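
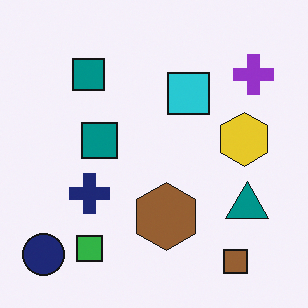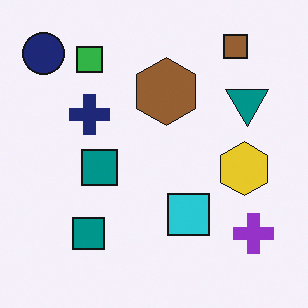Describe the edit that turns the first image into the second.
The second image is the first flipped vertically (top ↔ bottom).

The brown square is in the bottom-right of the first image and the top-right of the second — shapes on opposite sides of the horizontal midline have swapped in a mirror flip.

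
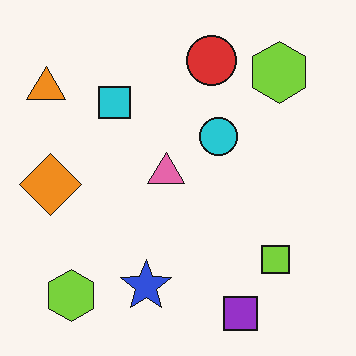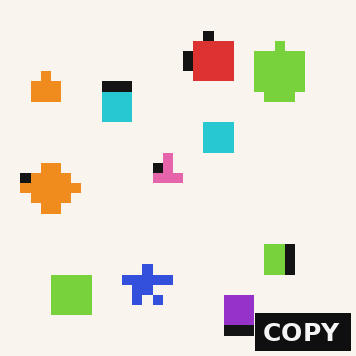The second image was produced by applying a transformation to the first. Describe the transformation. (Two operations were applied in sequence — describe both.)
The image was heavily pixelated into large blocks, then watermarked with the text "COPY" in the lower-right corner.

Shapes are reduced to large square blocks; fine edges and outlines are lost — a downscale-then-upscale (mosaic) effect. A dark label reading "COPY" appears in the lower-right corner.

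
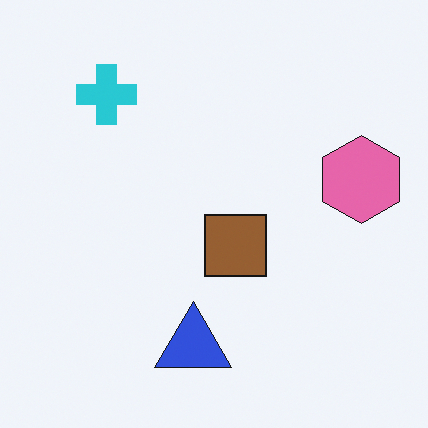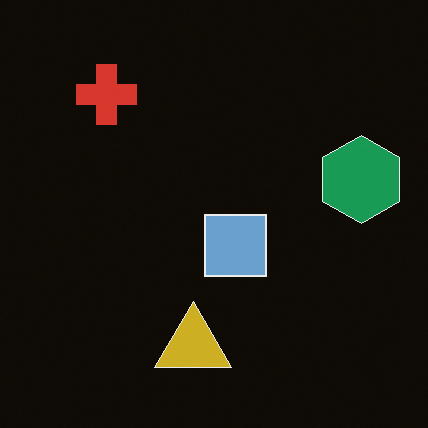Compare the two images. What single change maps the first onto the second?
It was color-inverted (negative).

The light background has become dark and every shape's color is its complement — a photographic negative.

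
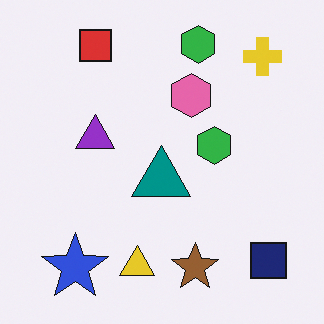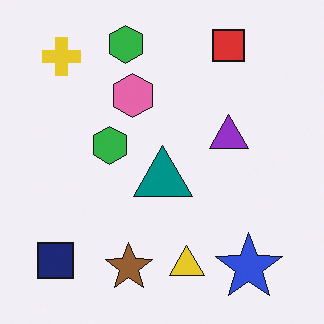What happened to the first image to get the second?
It was flipped horizontally (left ↔ right).

The navy square is in the bottom-right of the first image and the bottom-left of the second — shapes on opposite sides of the vertical midline have swapped in a mirror flip.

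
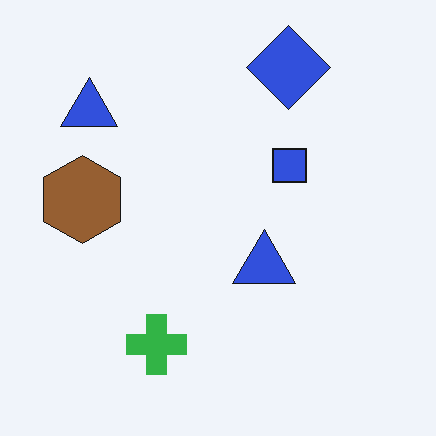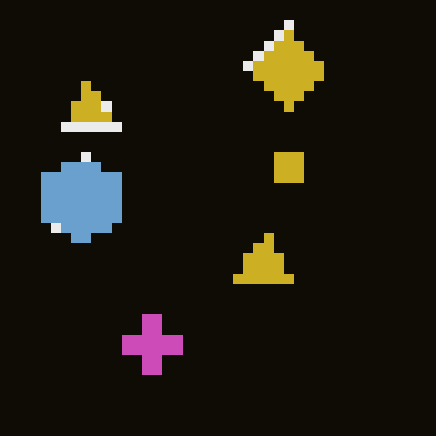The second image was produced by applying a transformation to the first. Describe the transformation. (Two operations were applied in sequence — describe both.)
Heavily pixelated into large blocks, then color-inverted (negative).

Shapes are reduced to large square blocks; fine edges and outlines are lost — a downscale-then-upscale (mosaic) effect. The light background has become dark and every shape's color is its complement — a photographic negative.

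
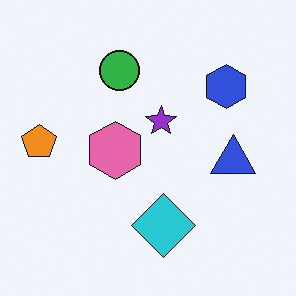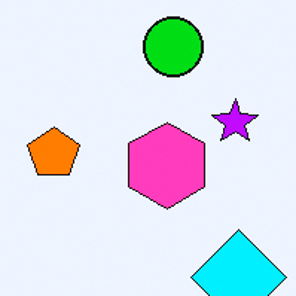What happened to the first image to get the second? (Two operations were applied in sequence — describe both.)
The second image is the first cropped to a modestly smaller region and rescaled, then heavily oversaturated.

The visible shapes are larger and the field of view is narrower; shapes near the original edges may be partly or wholly outside the frame — a crop-and-rescale. All colors are more vivid — a global saturation change.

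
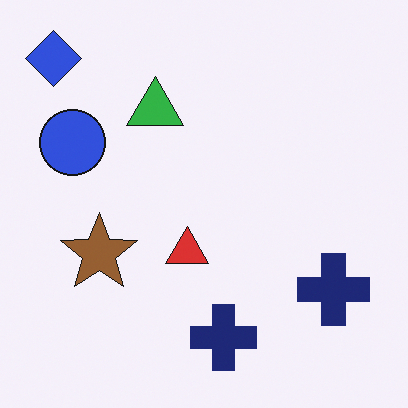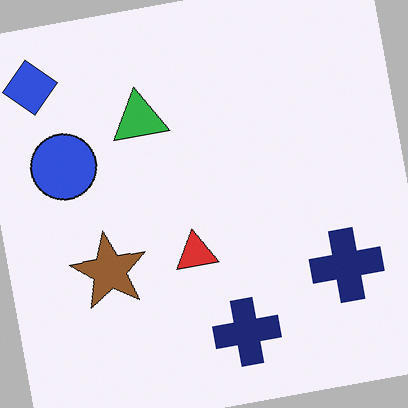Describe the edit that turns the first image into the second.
The transformation is: rotated counter-clockwise by a small amount.

Every shape is tilted by the same angle and the image corners show triangular fill wedges — a whole-image rotation by a non-right angle.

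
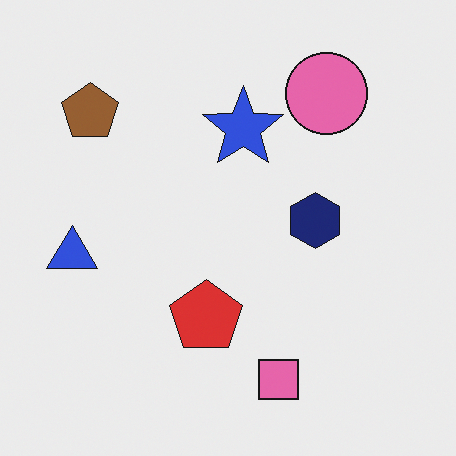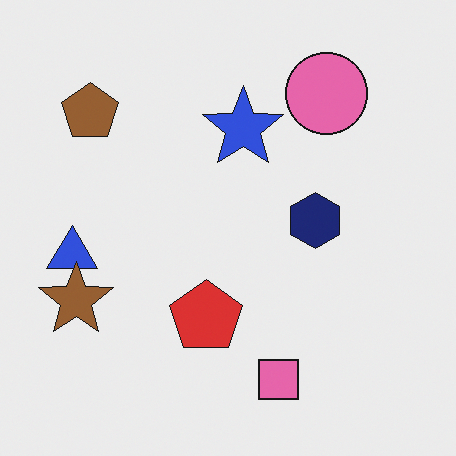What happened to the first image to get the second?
This is the original image overlaid with an additional brown star.

A brown star appears in the second image that is absent from the first.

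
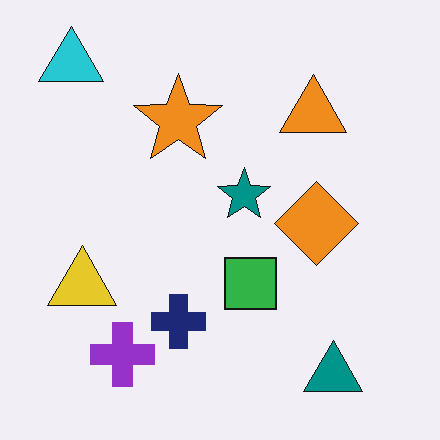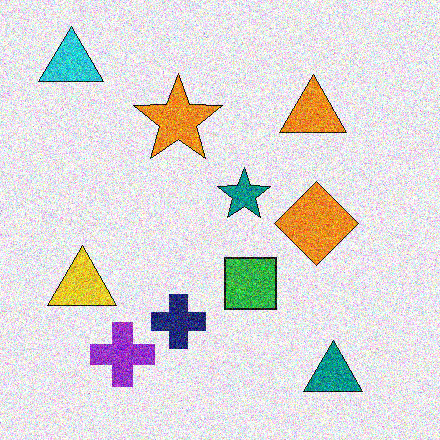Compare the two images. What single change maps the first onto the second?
The transformation is: degraded with strong gaussian noise.

Random speckle covers the whole image, including the flat background.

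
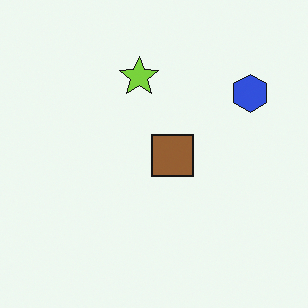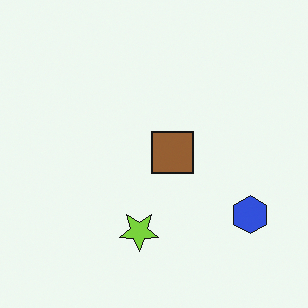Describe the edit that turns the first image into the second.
The second image is the first flipped vertically (top ↔ bottom).

The lime star is in the top of the first image and the bottom of the second — shapes on opposite sides of the horizontal midline have swapped in a mirror flip.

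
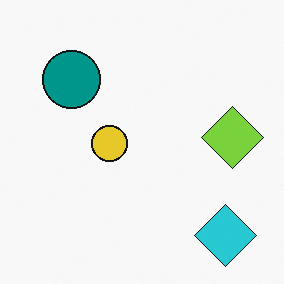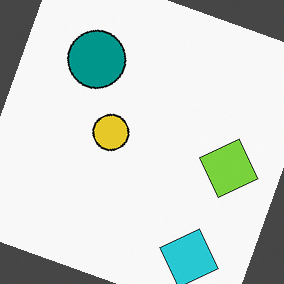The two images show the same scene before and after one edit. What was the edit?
The transformation is: rotated clockwise by a moderate amount.

Every shape is tilted by the same angle and the image corners show triangular fill wedges — a whole-image rotation by a non-right angle.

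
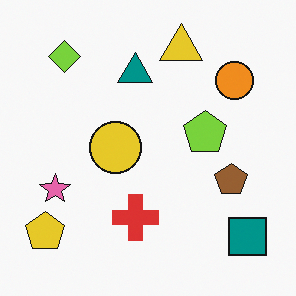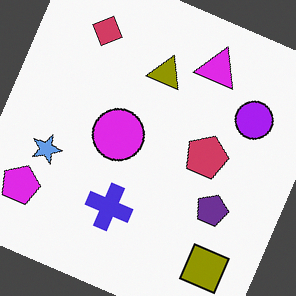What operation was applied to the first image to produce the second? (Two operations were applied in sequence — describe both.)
Rotated clockwise by a moderate amount, then hue-shifted through roughly half the color wheel.

Every shape is tilted by the same angle and the image corners show triangular fill wedges — a whole-image rotation by a non-right angle. Every shape's color has rotated by the same amount around the hue wheel — a uniform hue shift.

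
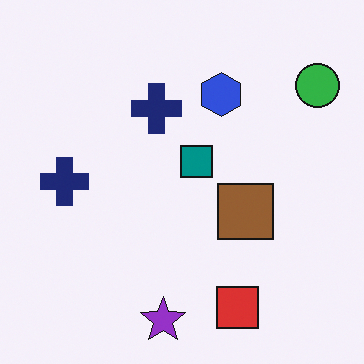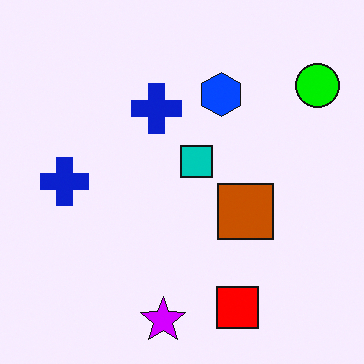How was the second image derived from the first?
This is the original image heavily oversaturated.

All colors are more vivid — a global saturation change.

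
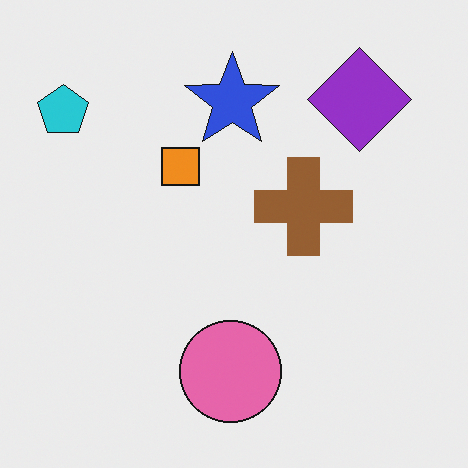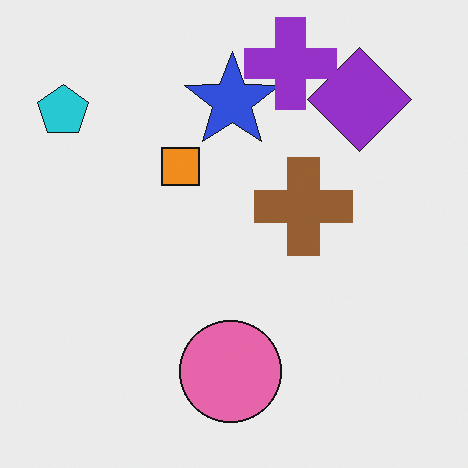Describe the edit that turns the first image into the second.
The transformation is: overlaid with an additional purple cross.

A purple cross appears in the second image that is absent from the first.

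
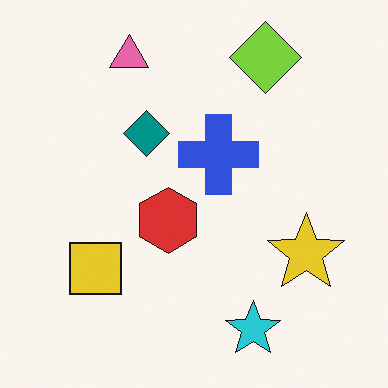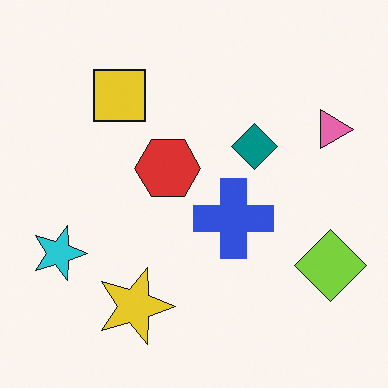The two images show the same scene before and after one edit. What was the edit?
It was rotated 90° clockwise.

The lime diamond sits in the top-right of the first image and the bottom-right of the second — consistent with a whole-image 90° clockwise rotation.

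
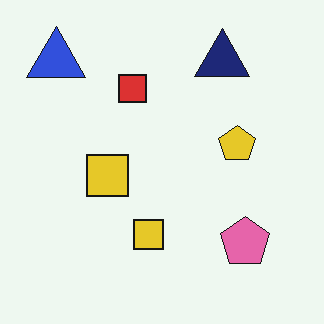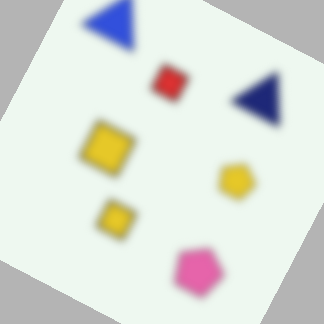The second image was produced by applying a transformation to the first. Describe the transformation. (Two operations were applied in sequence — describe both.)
The transformation is: moderately blurred, then rotated clockwise by a clearly visible amount.

Shape edges and outlines are uniformly softened across the whole image. Every shape is tilted by the same angle and the image corners show triangular fill wedges — a whole-image rotation by a non-right angle.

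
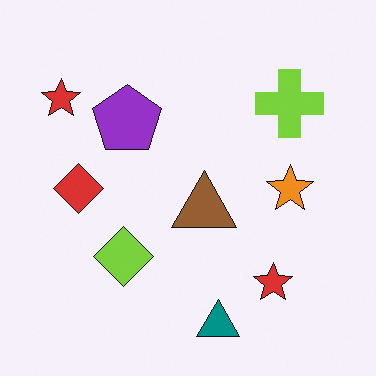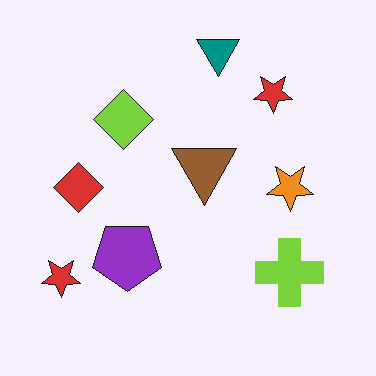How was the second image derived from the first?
This is the original image flipped vertically (top ↔ bottom).

The teal triangle is in the bottom of the first image and the top of the second — shapes on opposite sides of the horizontal midline have swapped in a mirror flip.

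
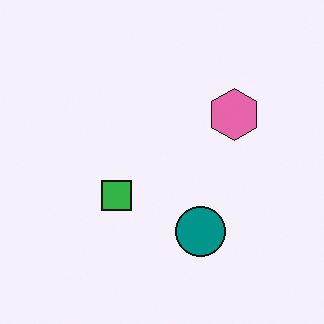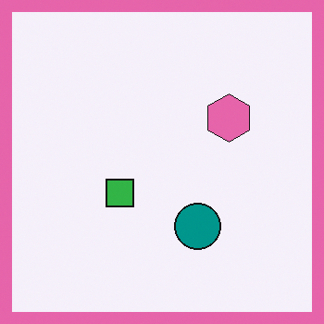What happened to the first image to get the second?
The second image is the first framed with a pink border.

A solid pink frame runs around the edge of the second image, with the content slightly shrunk inside it.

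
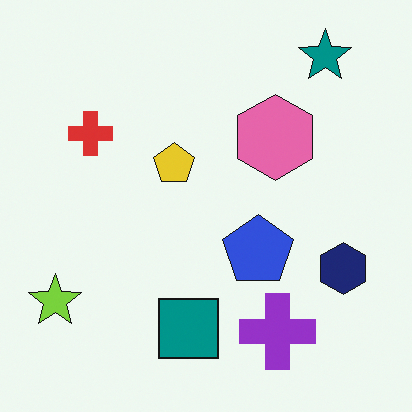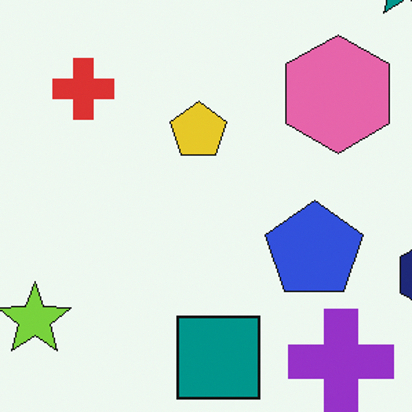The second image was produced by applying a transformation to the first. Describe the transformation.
The second image is the first cropped to a modestly smaller region and rescaled.

The visible shapes are larger and the field of view is narrower; shapes near the original edges may be partly or wholly outside the frame — a crop-and-rescale.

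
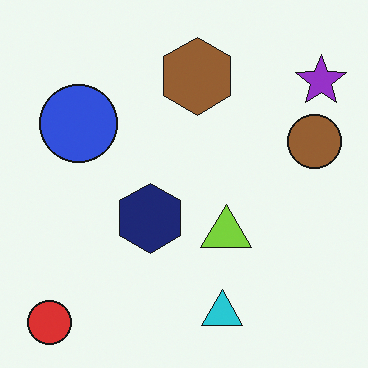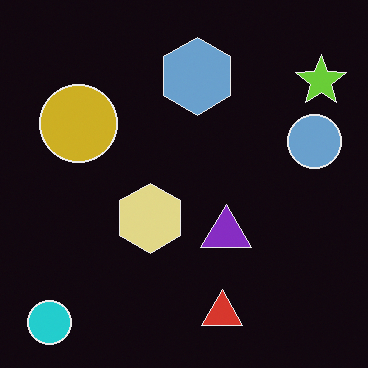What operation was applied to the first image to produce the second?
It was color-inverted (negative).

The light background has become dark and every shape's color is its complement — a photographic negative.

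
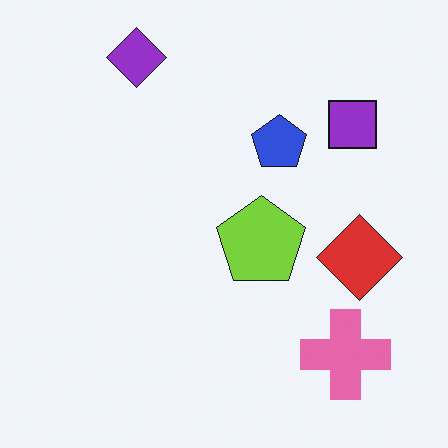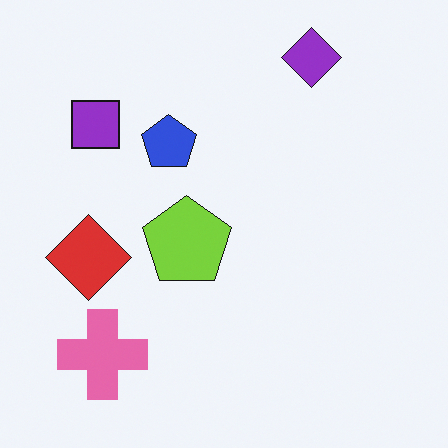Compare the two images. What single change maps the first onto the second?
It was flipped horizontally (left ↔ right).

The red diamond is in the right of the first image and the left of the second — shapes on opposite sides of the vertical midline have swapped in a mirror flip.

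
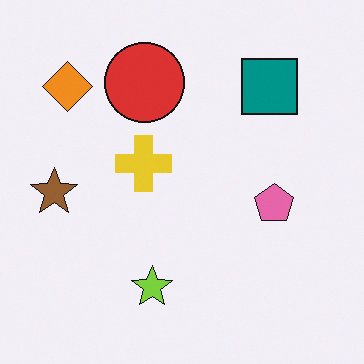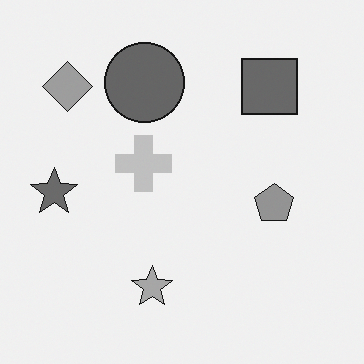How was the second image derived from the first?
It was converted to grayscale.

All color is removed — every shape is now a shade of grey.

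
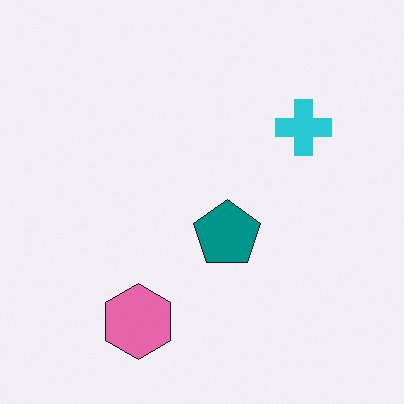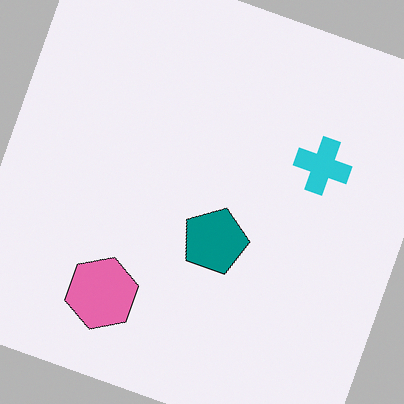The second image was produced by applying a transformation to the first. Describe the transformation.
It was rotated clockwise by a clearly visible amount.

Every shape is tilted by the same angle and the image corners show triangular fill wedges — a whole-image rotation by a non-right angle.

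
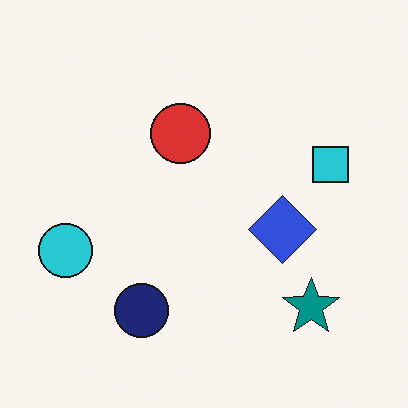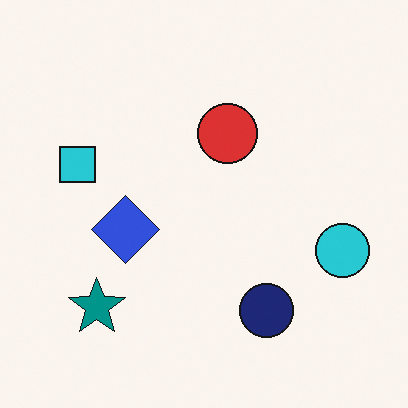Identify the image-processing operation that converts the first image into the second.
It was flipped horizontally (left ↔ right).

The cyan circle is in the left of the first image and the right of the second — shapes on opposite sides of the vertical midline have swapped in a mirror flip.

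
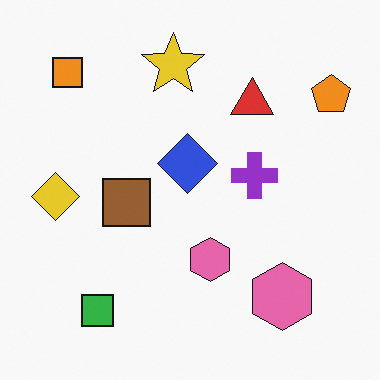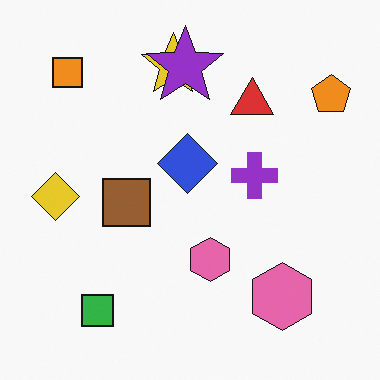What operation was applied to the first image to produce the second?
This is the original image overlaid with an additional purple star.

A purple star appears in the second image that is absent from the first.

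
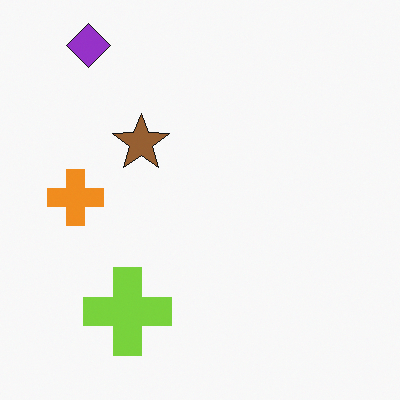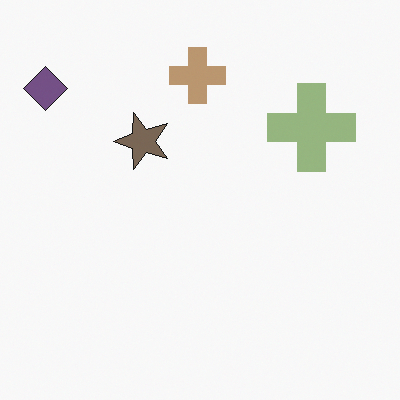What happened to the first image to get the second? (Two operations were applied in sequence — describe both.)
The image was made much more muted (saturation change), then transposed (reflected across the top-left ↔ bottom-right diagonal).

All colors are more muted and greyish — a global saturation change. Shapes have swapped their row and column positions — what was in the top-right is now in the bottom-left — a diagonal reflection.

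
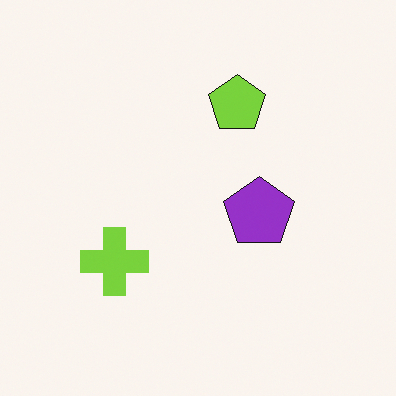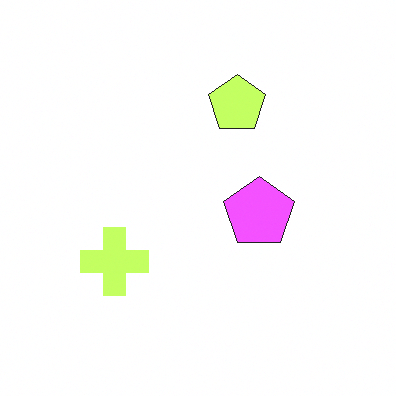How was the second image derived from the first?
The image was brightened a lot.

Every pixel — background and shapes alike — is uniformly brightened.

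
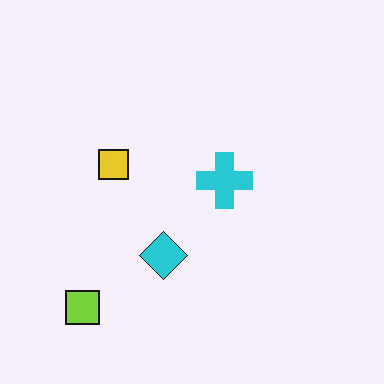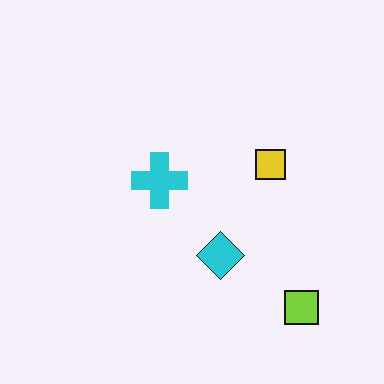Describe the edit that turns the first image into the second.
The transformation is: flipped horizontally (left ↔ right).

The lime square is in the bottom-left of the first image and the bottom-right of the second — shapes on opposite sides of the vertical midline have swapped in a mirror flip.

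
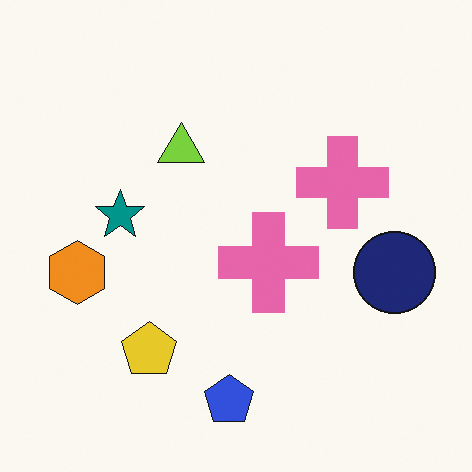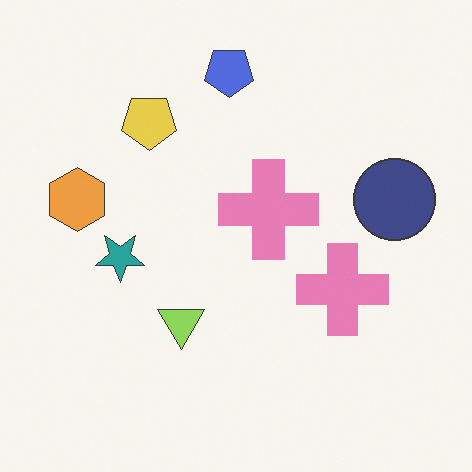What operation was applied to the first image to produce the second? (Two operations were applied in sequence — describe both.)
It was flipped vertically (top ↔ bottom), then given slightly reduced contrast.

The blue pentagon is in the bottom of the first image and the top of the second — shapes on opposite sides of the horizontal midline have swapped in a mirror flip. Tones are pushed toward mid-grey across the whole image — a global contrast change.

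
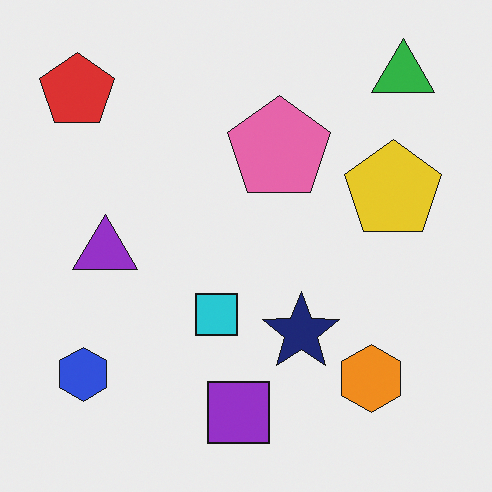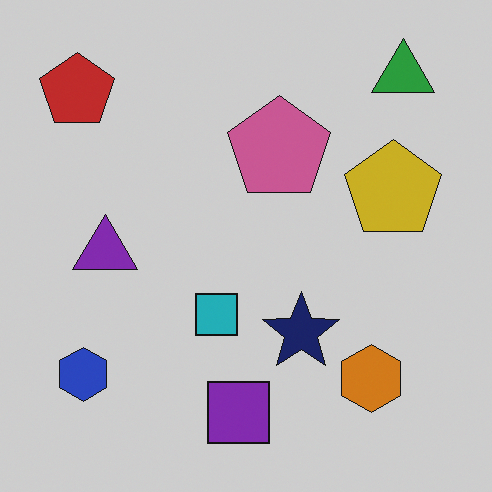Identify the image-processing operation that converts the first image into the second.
This is the original image slightly darkened.

Every pixel — background and shapes alike — is uniformly darkened.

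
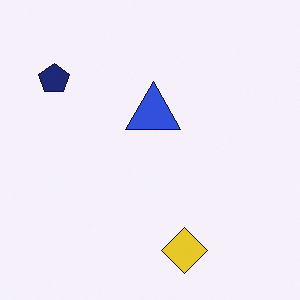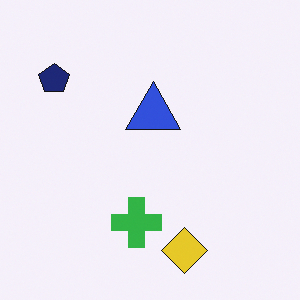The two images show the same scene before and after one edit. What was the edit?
This is the original image overlaid with an additional green cross.

A green cross appears in the second image that is absent from the first.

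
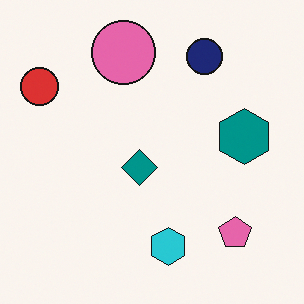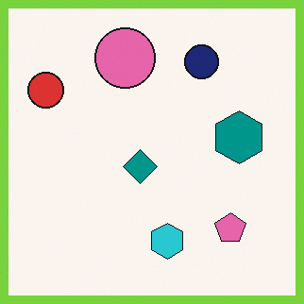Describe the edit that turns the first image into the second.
This is the original image framed with a lime border.

A solid lime frame runs around the edge of the second image, with the content slightly shrunk inside it.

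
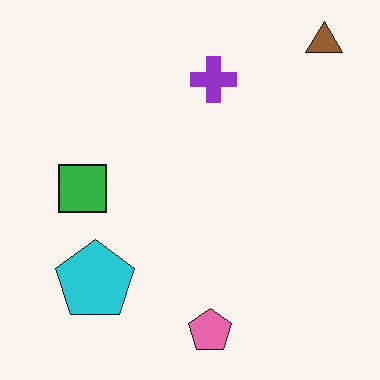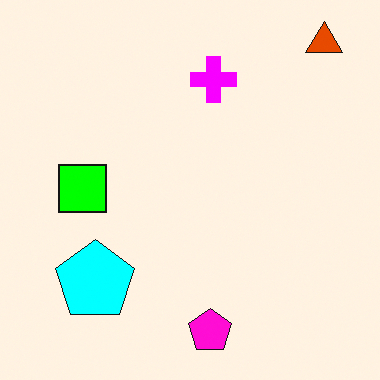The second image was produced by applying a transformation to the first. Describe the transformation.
The transformation is: made much more vivid (saturation change).

All colors are more vivid — a global saturation change.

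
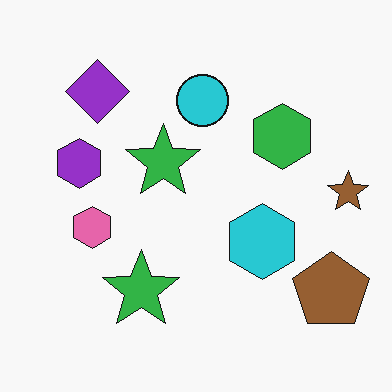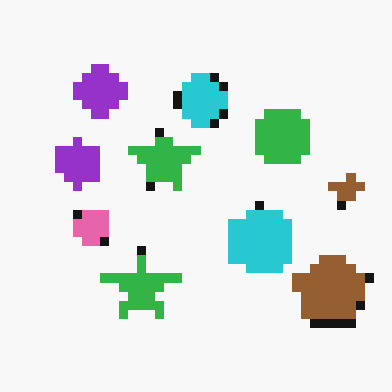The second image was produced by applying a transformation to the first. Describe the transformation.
It was coarsely pixelated.

Shapes are reduced to large square blocks; fine edges and outlines are lost — a downscale-then-upscale (mosaic) effect.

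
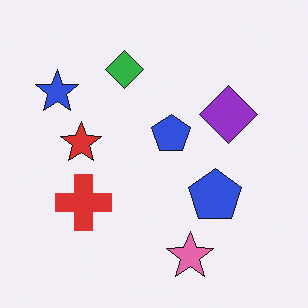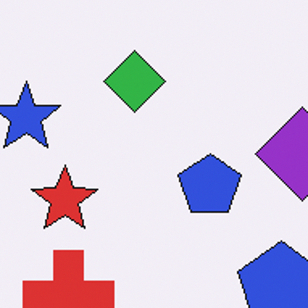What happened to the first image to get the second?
Cropped to a modestly smaller region and rescaled.

The visible shapes are larger and the field of view is narrower; shapes near the original edges may be partly or wholly outside the frame — a crop-and-rescale.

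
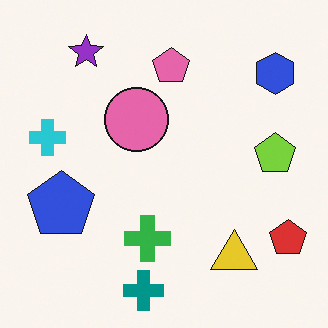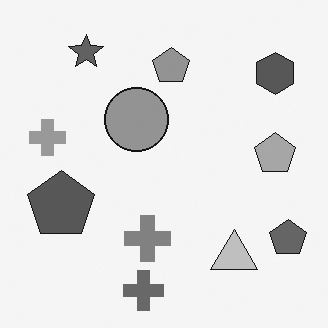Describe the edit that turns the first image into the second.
The second image is the first converted to grayscale.

All color is removed — every shape is now a shade of grey.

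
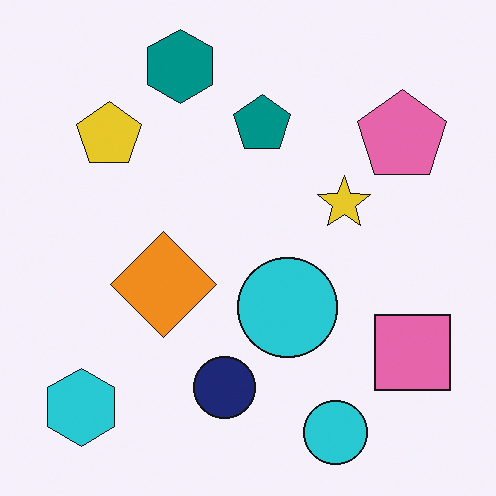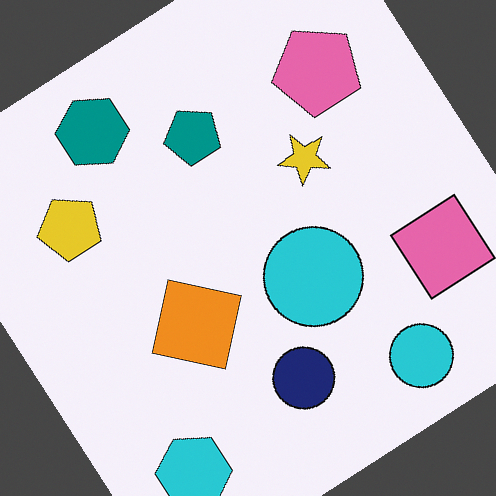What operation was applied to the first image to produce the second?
The image was rotated counter-clockwise by a large amount — several tens of degrees.

Every shape is tilted by the same angle and the image corners show triangular fill wedges — a whole-image rotation by a non-right angle.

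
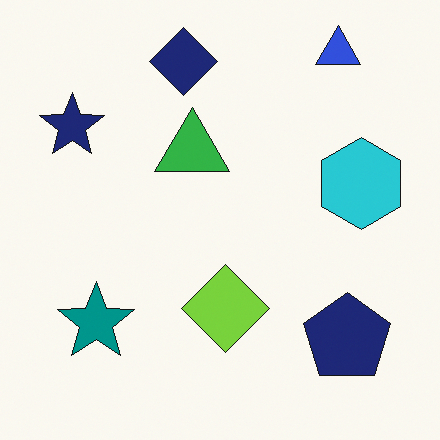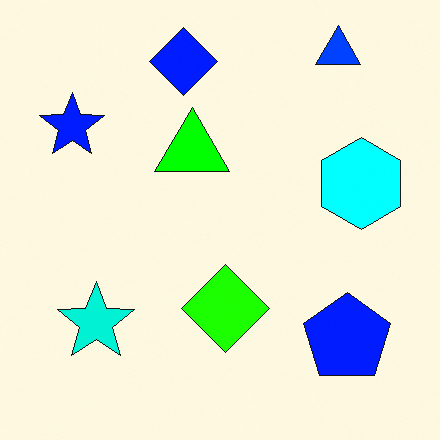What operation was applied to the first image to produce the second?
The image was heavily oversaturated.

All colors are more vivid — a global saturation change.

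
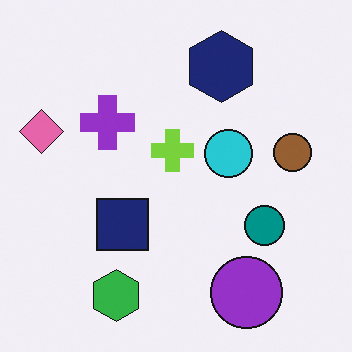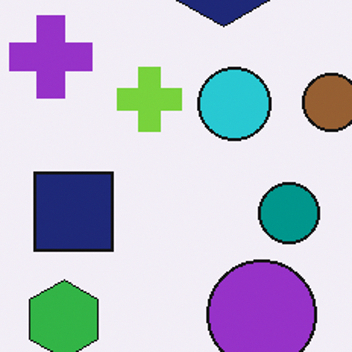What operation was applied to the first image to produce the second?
This is the original image cropped slightly and scaled back up.

The visible shapes are larger and the field of view is narrower; shapes near the original edges may be partly or wholly outside the frame — a crop-and-rescale.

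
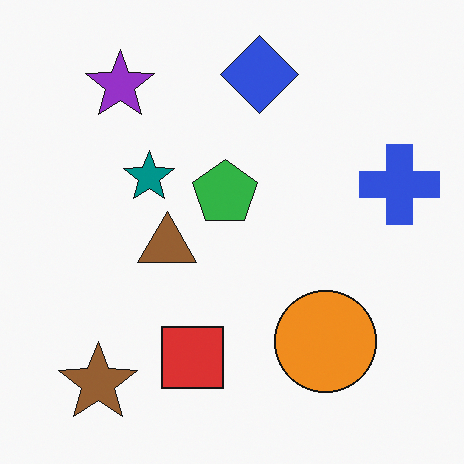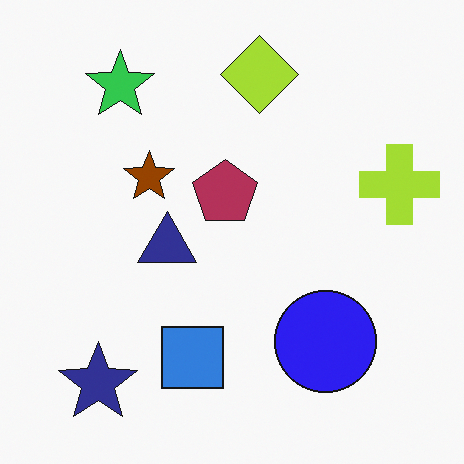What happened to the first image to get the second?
This is the original image hue-shifted through roughly half the color wheel.

Every shape's color has rotated by the same amount around the hue wheel — a uniform hue shift.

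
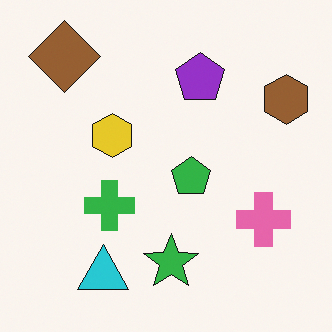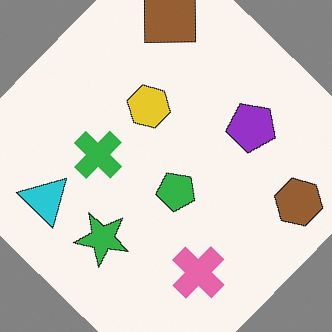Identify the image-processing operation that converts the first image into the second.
The second image is the first rotated clockwise by a large amount — several tens of degrees.

Every shape is tilted by the same angle and the image corners show triangular fill wedges — a whole-image rotation by a non-right angle.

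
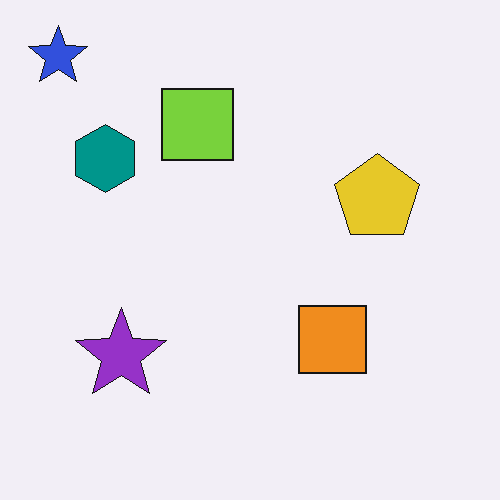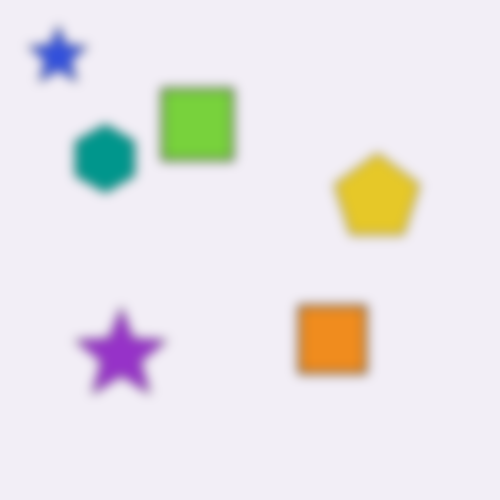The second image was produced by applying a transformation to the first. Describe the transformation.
The second image is the first strongly gaussian-blurred.

Shape edges and outlines are uniformly softened across the whole image.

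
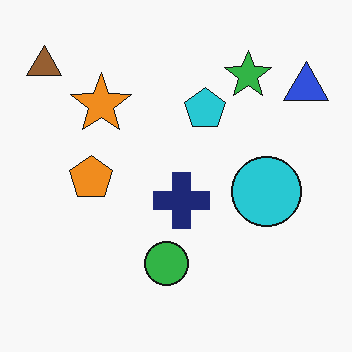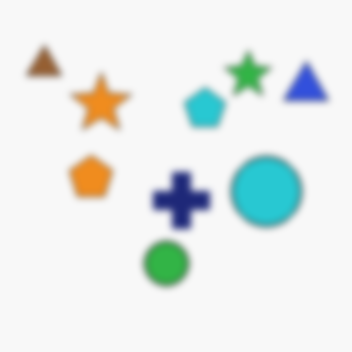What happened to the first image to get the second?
It was moderately blurred.

Shape edges and outlines are uniformly softened across the whole image.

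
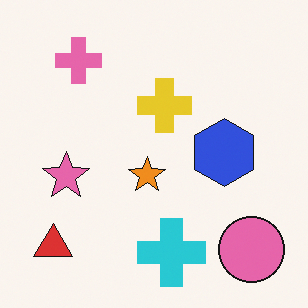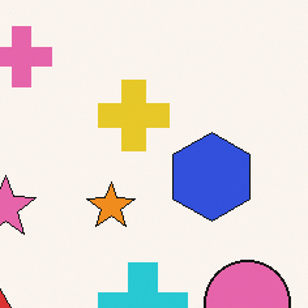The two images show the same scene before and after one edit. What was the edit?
This is the original image cropped slightly and scaled back up.

The visible shapes are larger and the field of view is narrower; shapes near the original edges may be partly or wholly outside the frame — a crop-and-rescale.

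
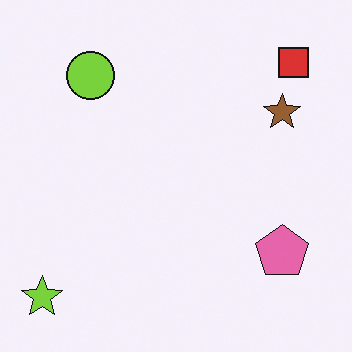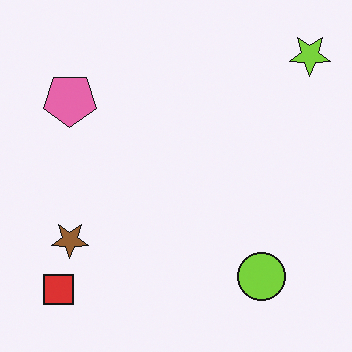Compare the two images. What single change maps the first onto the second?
Rotated 180°.

The lime star sits in the bottom-left of the first image and the top-right of the second — consistent with a whole-image 180° rotation.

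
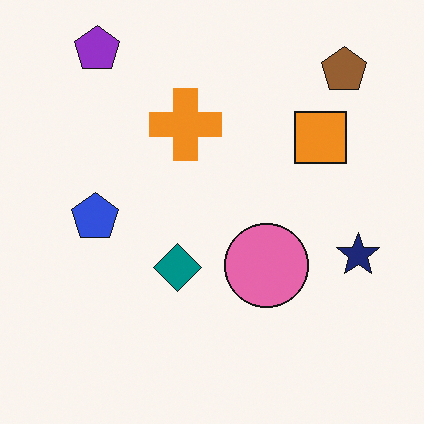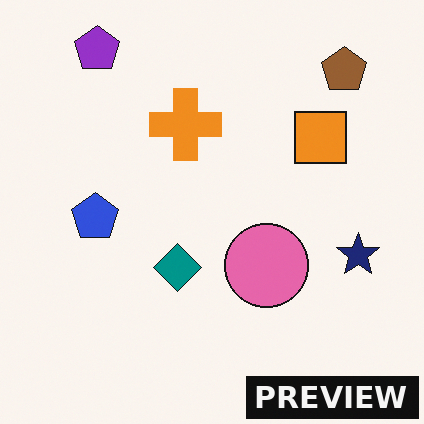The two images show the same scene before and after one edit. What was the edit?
Watermarked with the text "PREVIEW" in the lower-right corner.

A dark label reading "PREVIEW" appears in the lower-right corner.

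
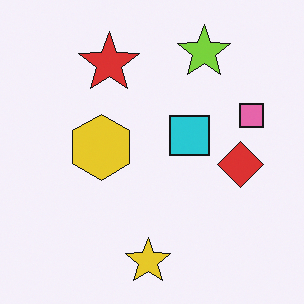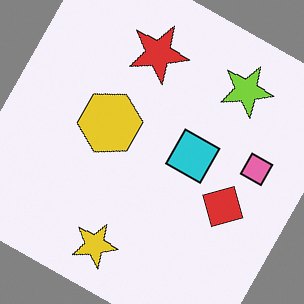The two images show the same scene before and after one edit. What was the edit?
The second image is the first rotated clockwise by a moderate amount.

Every shape is tilted by the same angle and the image corners show triangular fill wedges — a whole-image rotation by a non-right angle.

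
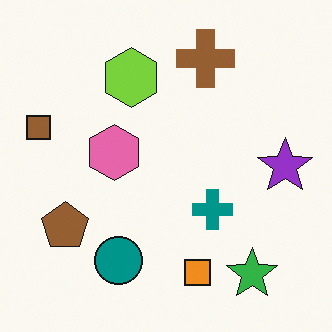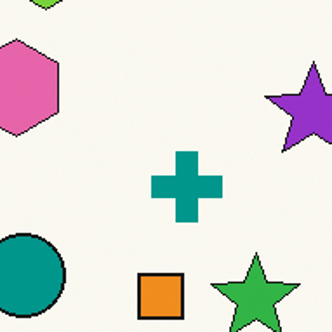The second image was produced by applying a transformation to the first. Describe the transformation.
The second image is the first cropped tightly and scaled back up.

The visible shapes are larger and the field of view is narrower; shapes near the original edges may be partly or wholly outside the frame — a crop-and-rescale.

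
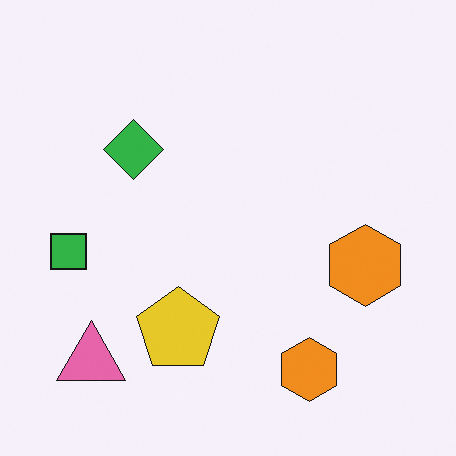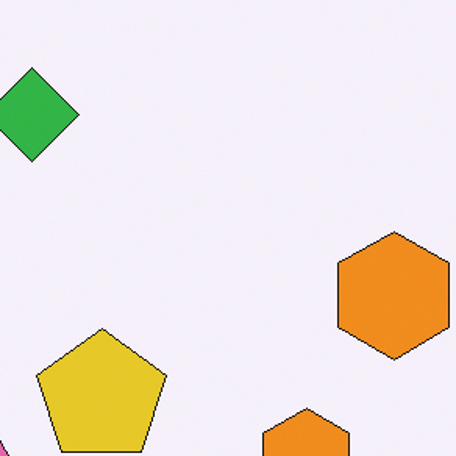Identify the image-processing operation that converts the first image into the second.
The image was cropped to a modestly smaller region and rescaled.

The visible shapes are larger and the field of view is narrower; shapes near the original edges may be partly or wholly outside the frame — a crop-and-rescale.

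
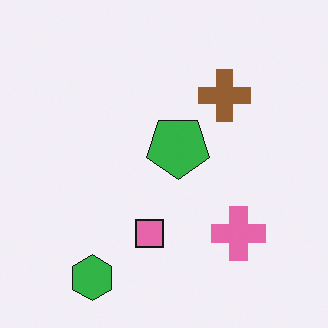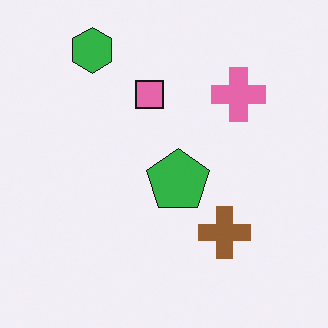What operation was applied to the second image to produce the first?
The first image is the second flipped vertically (top ↔ bottom).

The green hexagon is in the top-left of the second image and the bottom-left of the first — shapes on opposite sides of the horizontal midline have swapped in a mirror flip.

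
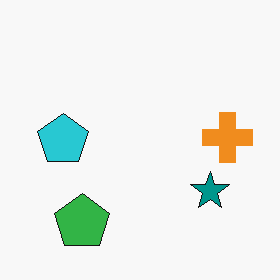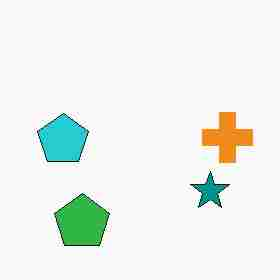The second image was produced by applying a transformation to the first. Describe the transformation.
The transformation is: degraded with heavy JPEG compression.

Blocky 8×8 compression artifacts appear around shape edges and the flat background shows ringing — characteristic JPEG degradation.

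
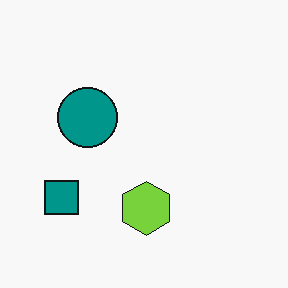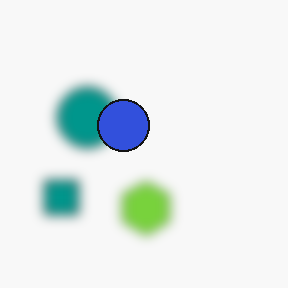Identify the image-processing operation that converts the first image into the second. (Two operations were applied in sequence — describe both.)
The second image is the first strongly gaussian-blurred, then overlaid with an additional blue circle.

Shape edges and outlines are uniformly softened across the whole image. A blue circle appears in the second image that is absent from the first.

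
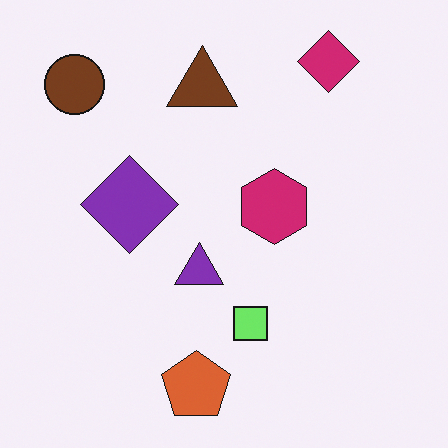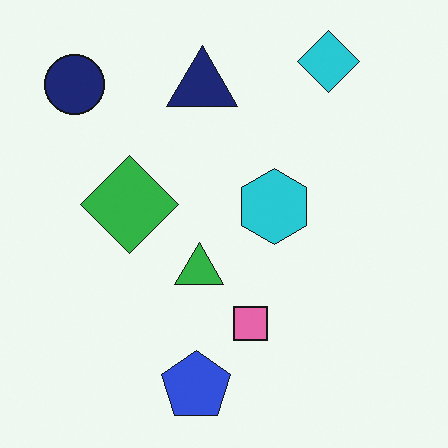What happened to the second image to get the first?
The image was hue-shifted through roughly a third of the color wheel.

Every shape's color has rotated by the same amount around the hue wheel — a uniform hue shift.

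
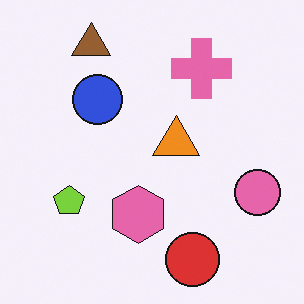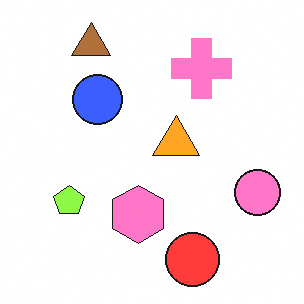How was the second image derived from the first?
The transformation is: brightened a little.

Every pixel — background and shapes alike — is uniformly brightened.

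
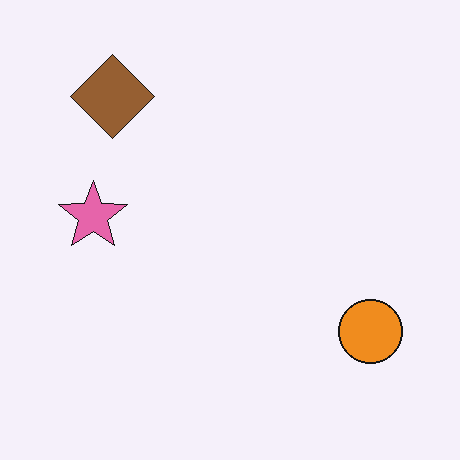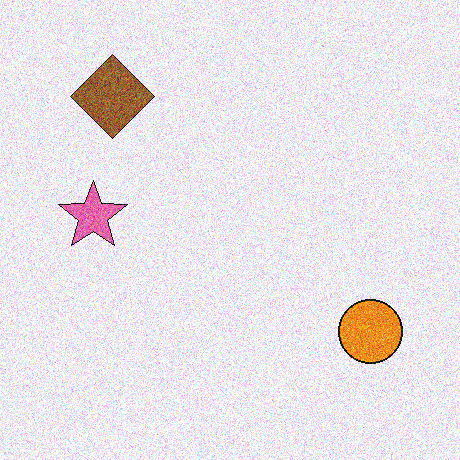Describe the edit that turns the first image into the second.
This is the original image degraded with heavy additive noise.

Random speckle covers the whole image, including the flat background.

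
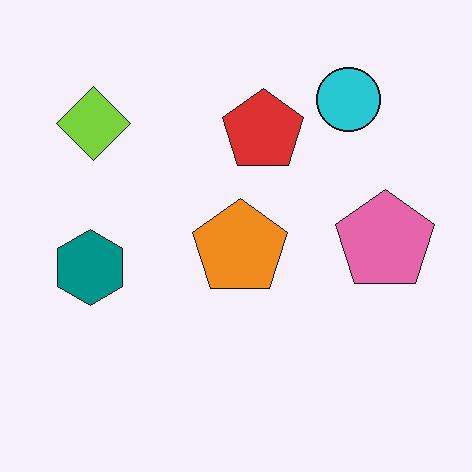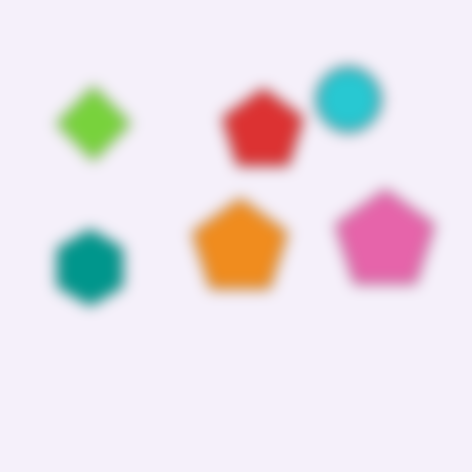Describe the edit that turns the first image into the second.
Strongly gaussian-blurred.

Shape edges and outlines are uniformly softened across the whole image.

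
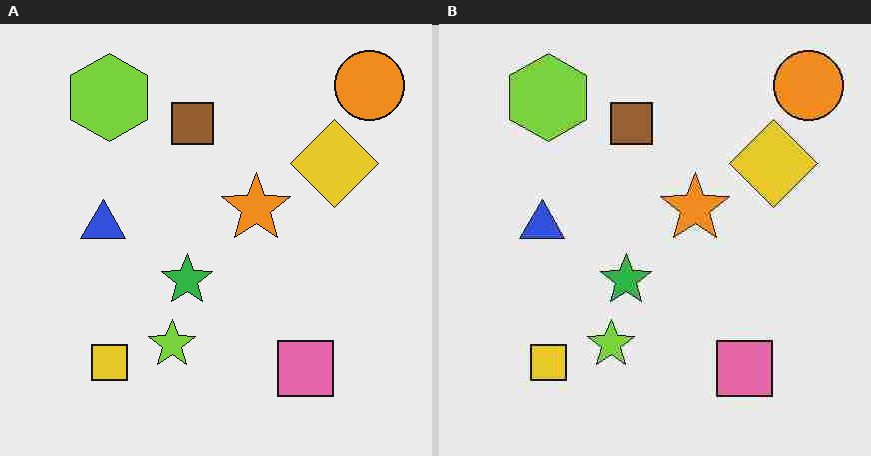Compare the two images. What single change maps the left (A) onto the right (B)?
The transformation is: degraded with heavy JPEG compression.

Blocky 8×8 compression artifacts appear around shape edges and the flat background shows ringing — characteristic JPEG degradation.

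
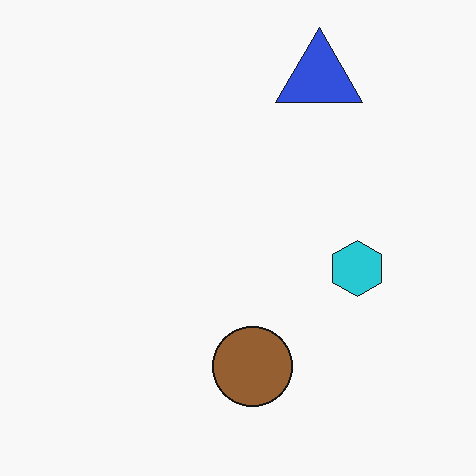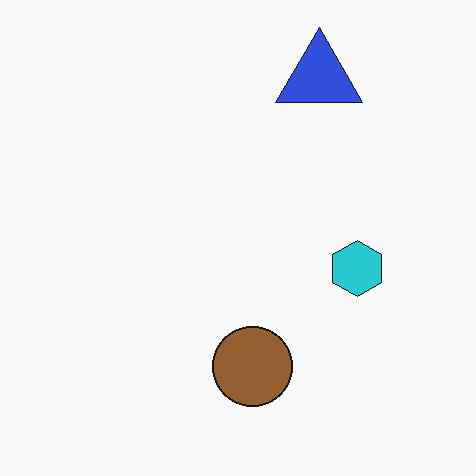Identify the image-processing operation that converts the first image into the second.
The transformation is: JPEG-compressed with visible artifacts.

Blocky 8×8 compression artifacts appear around shape edges and the flat background shows ringing — characteristic JPEG degradation.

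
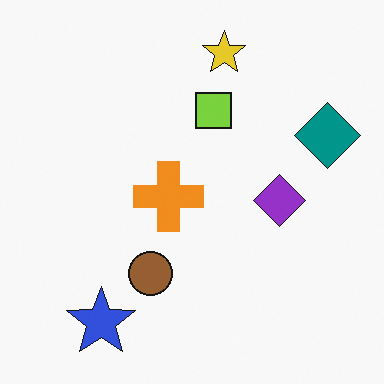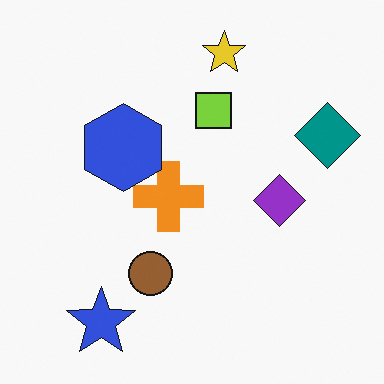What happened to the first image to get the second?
It was overlaid with an additional blue hexagon.

A blue hexagon appears in the second image that is absent from the first.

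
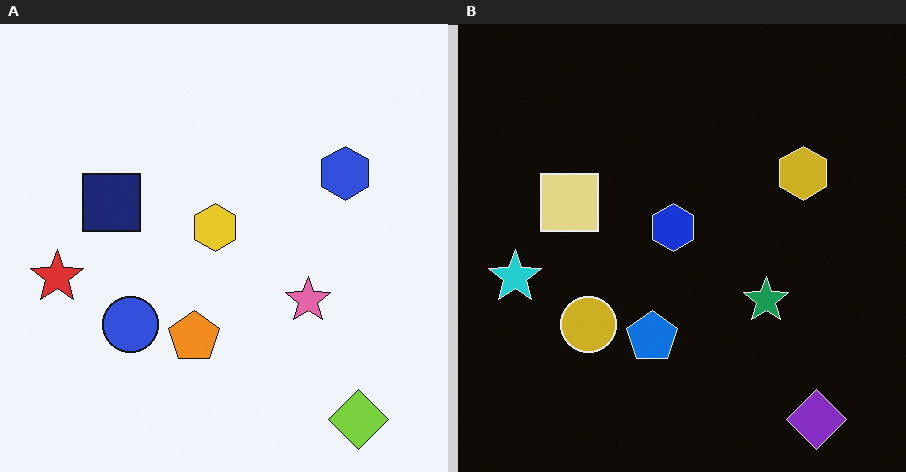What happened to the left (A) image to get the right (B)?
The transformation is: color-inverted (negative).

The light background has become dark and every shape's color is its complement — a photographic negative.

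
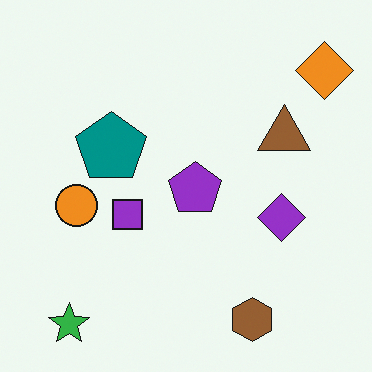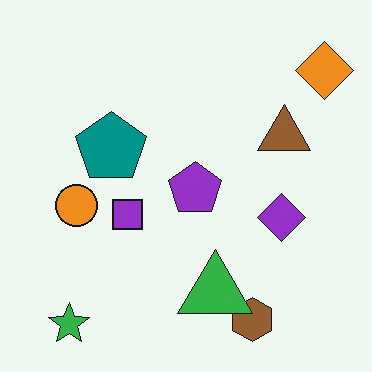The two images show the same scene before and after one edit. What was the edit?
The image was overlaid with an additional green triangle.

A green triangle appears in the second image that is absent from the first.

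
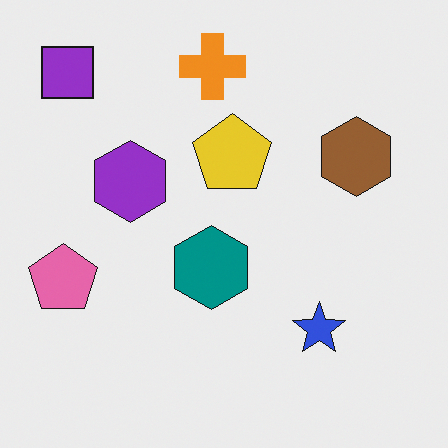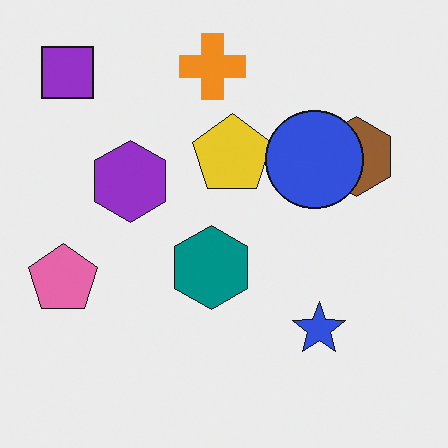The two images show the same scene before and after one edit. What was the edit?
It was overlaid with an additional blue circle.

A blue circle appears in the second image that is absent from the first.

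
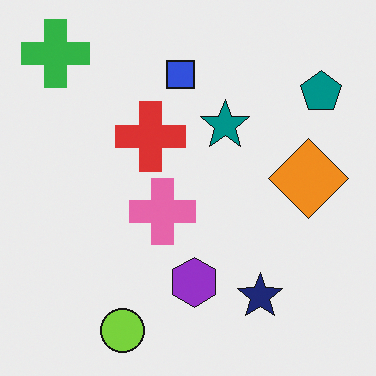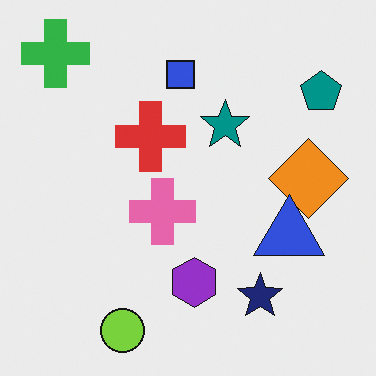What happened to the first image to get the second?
The transformation is: overlaid with an additional blue triangle.

A blue triangle appears in the second image that is absent from the first.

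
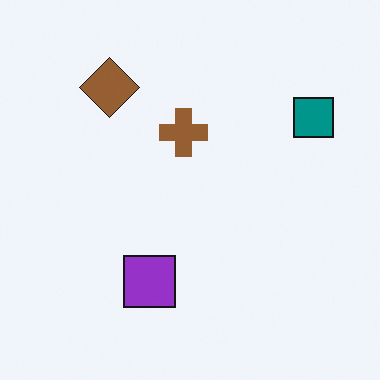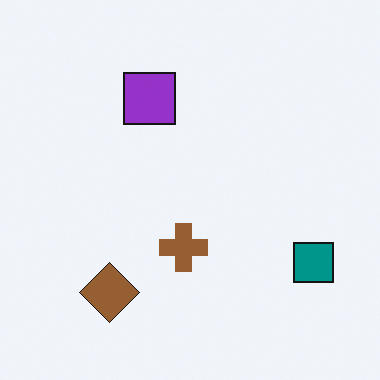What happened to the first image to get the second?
The transformation is: flipped vertically (top ↔ bottom).

The brown diamond is in the top-left of the first image and the bottom-left of the second — shapes on opposite sides of the horizontal midline have swapped in a mirror flip.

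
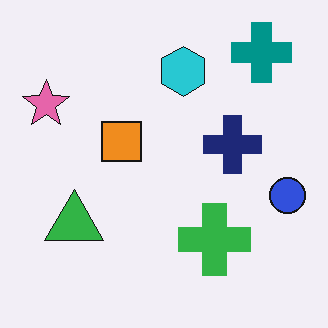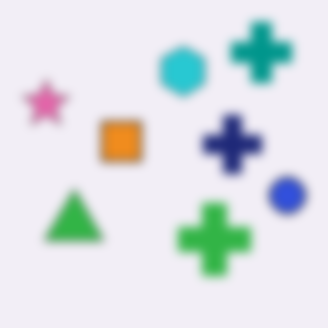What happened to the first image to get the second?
The image was heavily blurred.

Shape edges and outlines are uniformly softened across the whole image.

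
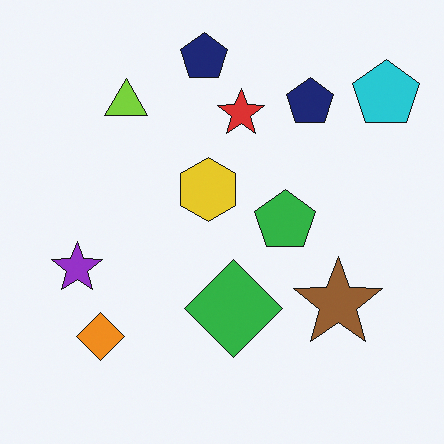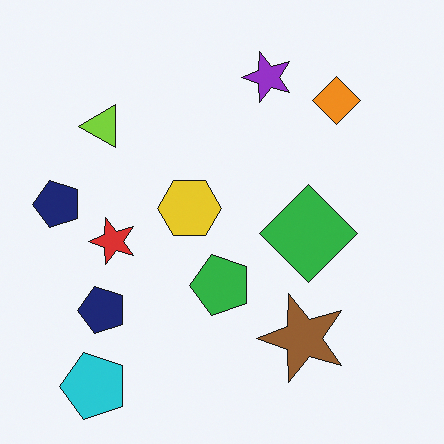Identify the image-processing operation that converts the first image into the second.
The image was transposed (reflected across the top-left ↔ bottom-right diagonal).

Shapes have swapped their row and column positions — what was in the top-right is now in the bottom-left — a diagonal reflection.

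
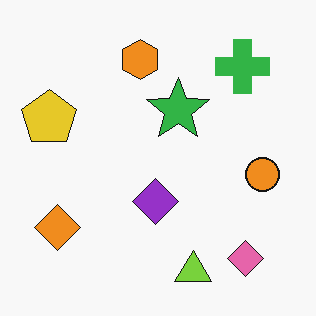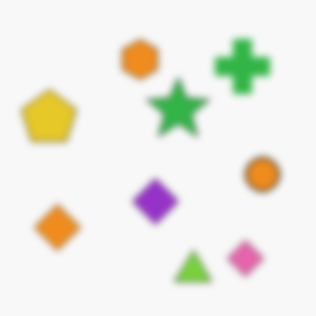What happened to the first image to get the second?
The second image is the first moderately blurred.

Shape edges and outlines are uniformly softened across the whole image.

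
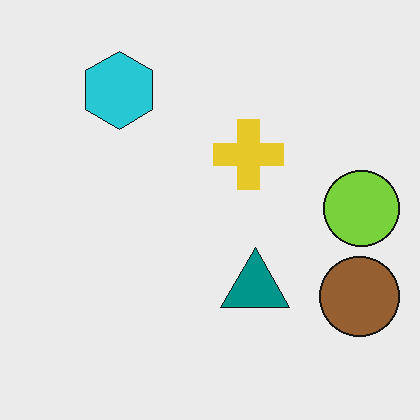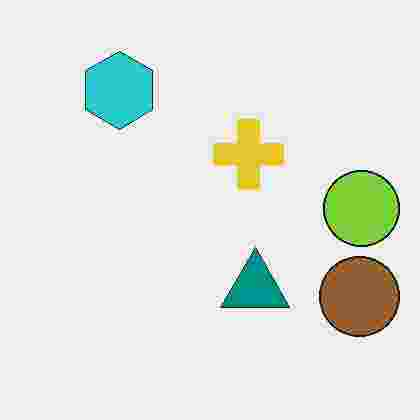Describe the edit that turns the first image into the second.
This is the original image degraded with heavy JPEG compression.

Blocky 8×8 compression artifacts appear around shape edges and the flat background shows ringing — characteristic JPEG degradation.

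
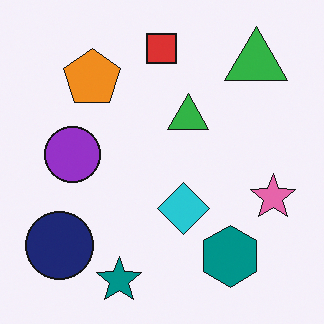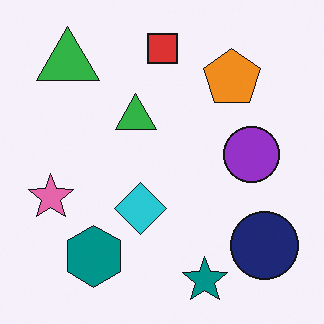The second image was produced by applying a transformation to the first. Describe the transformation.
The transformation is: flipped horizontally (left ↔ right).

The pink star is in the right of the first image and the left of the second — shapes on opposite sides of the vertical midline have swapped in a mirror flip.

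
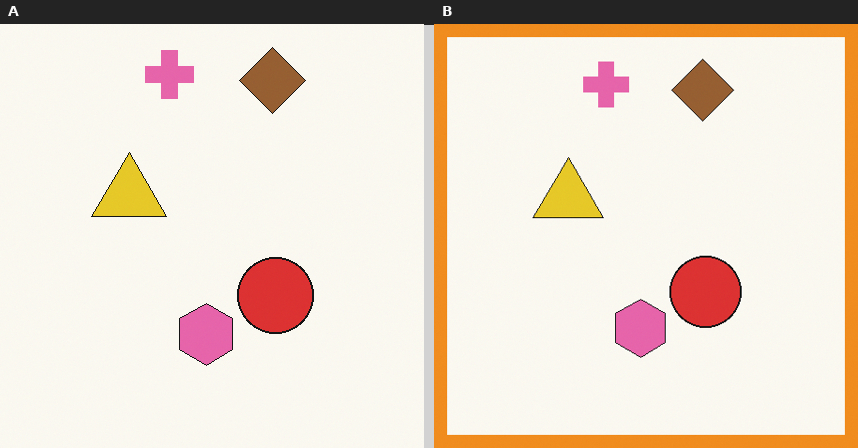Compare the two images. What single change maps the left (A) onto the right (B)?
This is the original image framed with a orange border.

A solid orange frame runs around the edge of the right (B) image, with the content slightly shrunk inside it.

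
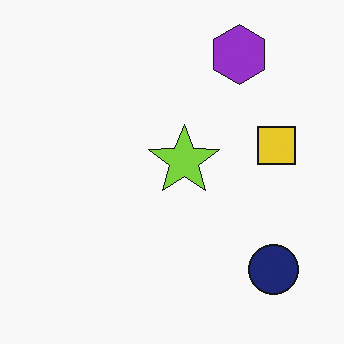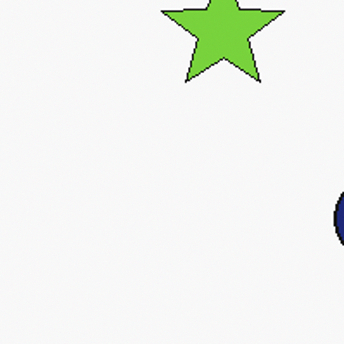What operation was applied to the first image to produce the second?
The image was cropped tightly and scaled back up.

The visible shapes are larger and the field of view is narrower; shapes near the original edges may be partly or wholly outside the frame — a crop-and-rescale.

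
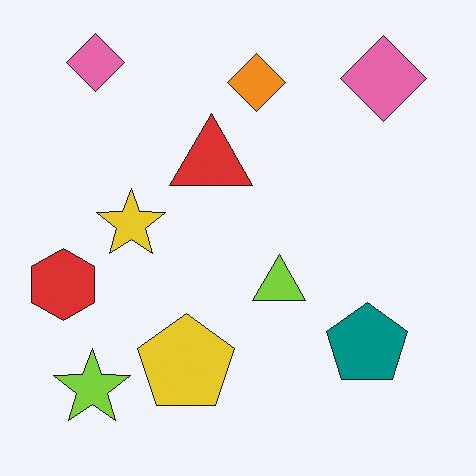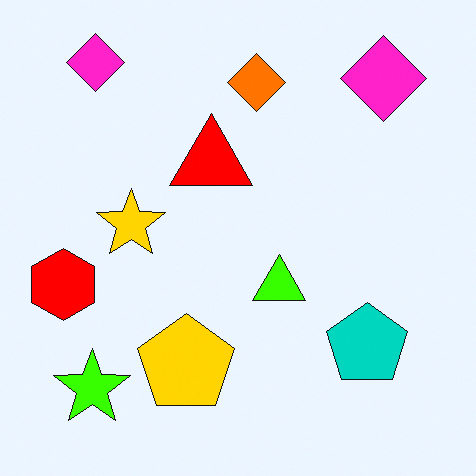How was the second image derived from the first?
The transformation is: made much more vivid (saturation change).

All colors are more vivid — a global saturation change.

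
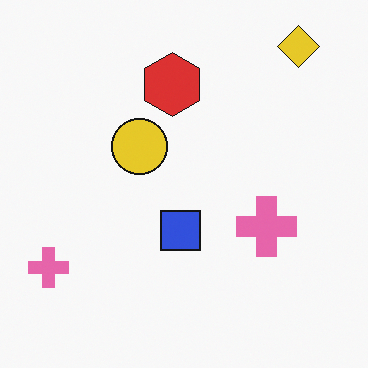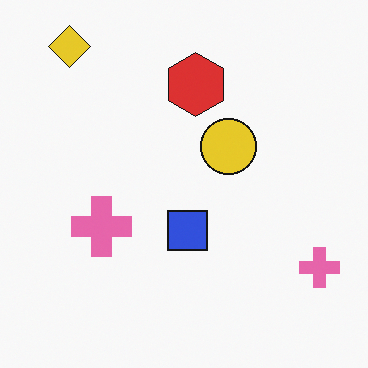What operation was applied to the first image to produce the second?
It was flipped horizontally (left ↔ right).

The yellow diamond is in the top-right of the first image and the top-left of the second — shapes on opposite sides of the vertical midline have swapped in a mirror flip.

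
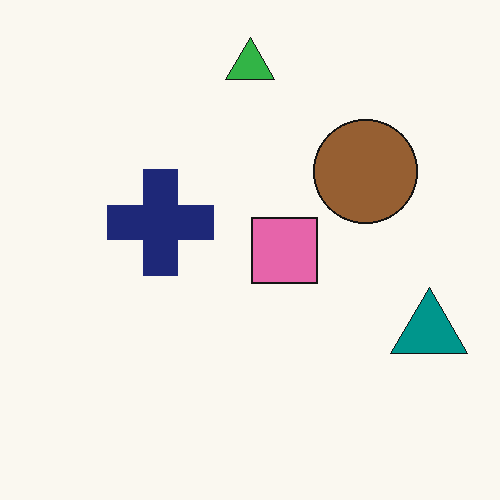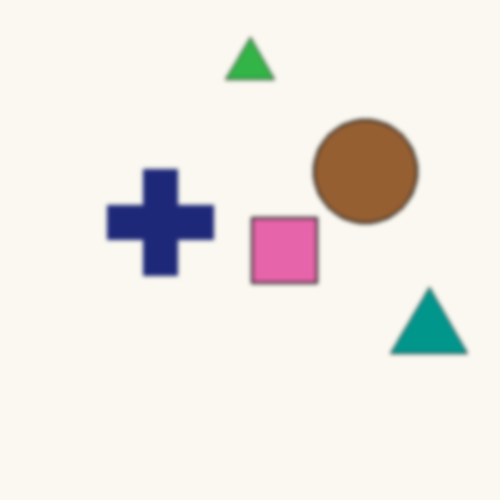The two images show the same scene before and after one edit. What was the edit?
It was given a subtle gaussian blur.

Shape edges and outlines are uniformly softened across the whole image.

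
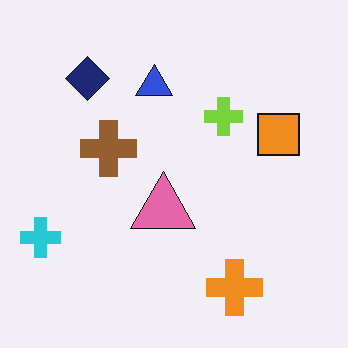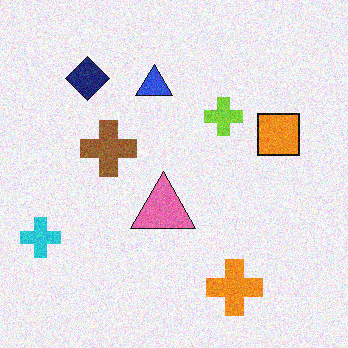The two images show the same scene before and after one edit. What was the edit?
Degraded with moderate additive noise.

Random speckle covers the whole image, including the flat background.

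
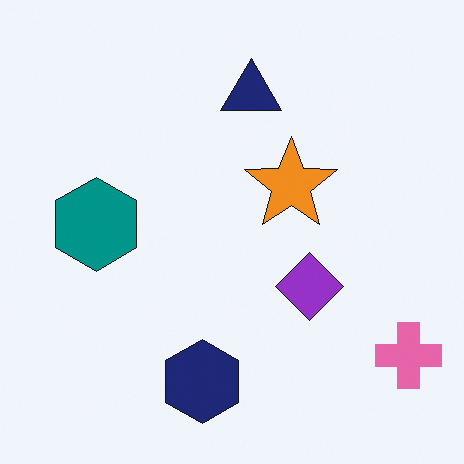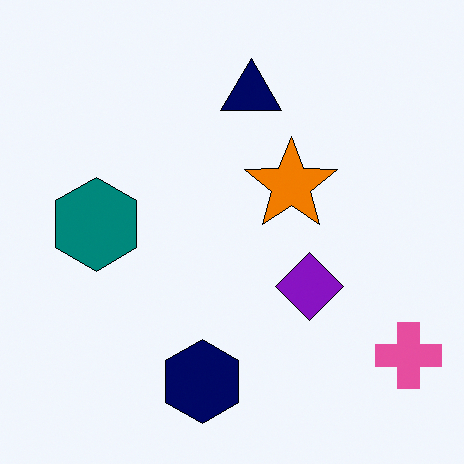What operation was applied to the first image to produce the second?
The image was given slightly increased contrast.

Tones are pushed away from mid-grey across the whole image — a global contrast change.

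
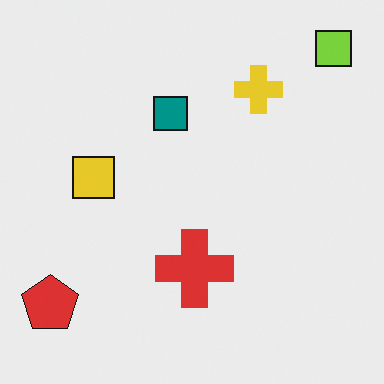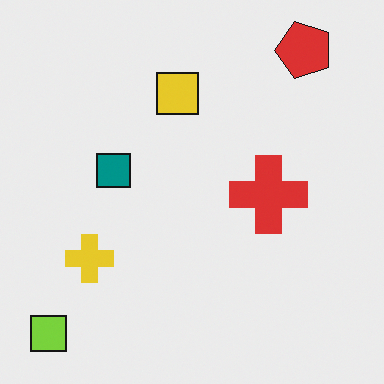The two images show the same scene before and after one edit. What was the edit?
Transposed (reflected across the top-left ↔ bottom-right diagonal).

Shapes have swapped their row and column positions — what was in the top-right is now in the bottom-left — a diagonal reflection.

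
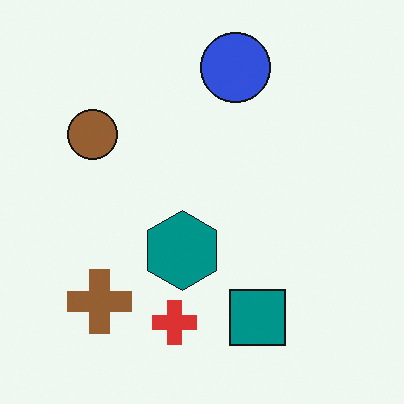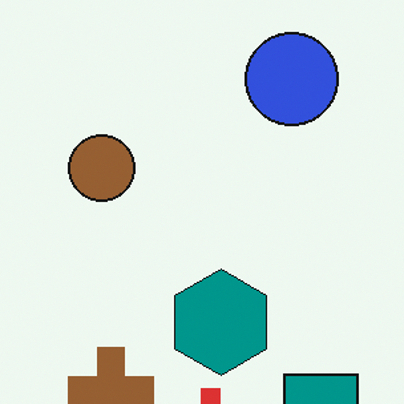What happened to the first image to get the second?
Cropped slightly and scaled back up.

The visible shapes are larger and the field of view is narrower; shapes near the original edges may be partly or wholly outside the frame — a crop-and-rescale.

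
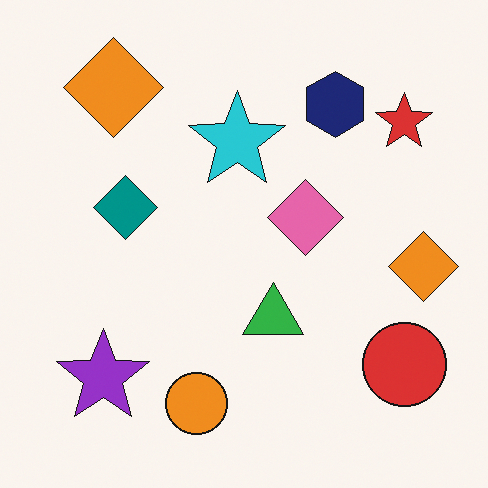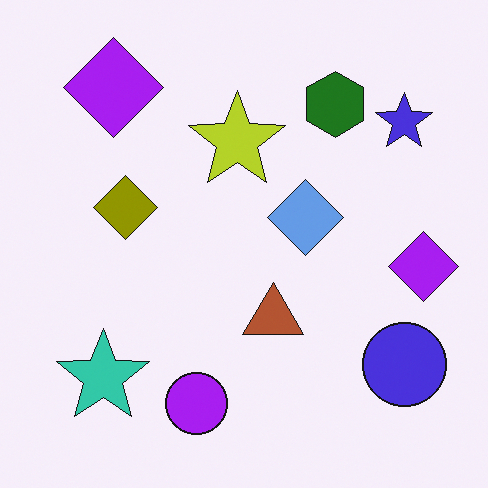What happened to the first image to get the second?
The second image is the first hue-shifted through roughly half the color wheel.

Every shape's color has rotated by the same amount around the hue wheel — a uniform hue shift.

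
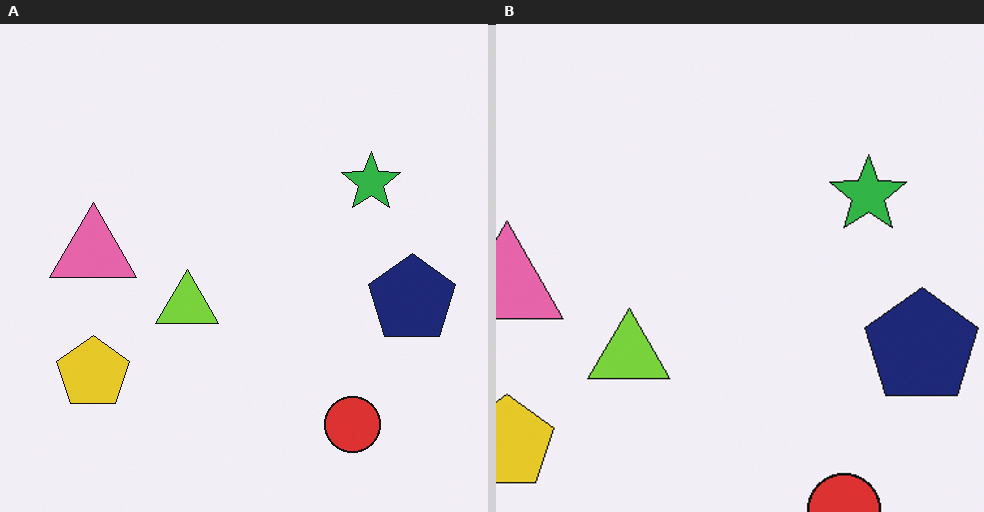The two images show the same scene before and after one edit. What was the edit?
The right (B) image is the left (A) cropped slightly and scaled back up.

The visible shapes are larger and the field of view is narrower; shapes near the original edges may be partly or wholly outside the frame — a crop-and-rescale.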